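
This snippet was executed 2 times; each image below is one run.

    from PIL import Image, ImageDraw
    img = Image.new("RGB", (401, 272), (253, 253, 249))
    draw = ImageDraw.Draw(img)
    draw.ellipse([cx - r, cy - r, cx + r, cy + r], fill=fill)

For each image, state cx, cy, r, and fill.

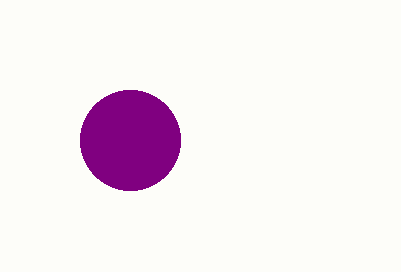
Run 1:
cx = 130
cy = 140
r = 50
fill = 'purple'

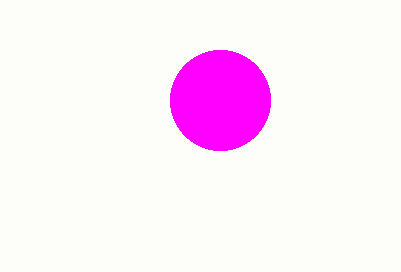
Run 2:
cx = 220; cy = 100; r = 50; fill = 'magenta'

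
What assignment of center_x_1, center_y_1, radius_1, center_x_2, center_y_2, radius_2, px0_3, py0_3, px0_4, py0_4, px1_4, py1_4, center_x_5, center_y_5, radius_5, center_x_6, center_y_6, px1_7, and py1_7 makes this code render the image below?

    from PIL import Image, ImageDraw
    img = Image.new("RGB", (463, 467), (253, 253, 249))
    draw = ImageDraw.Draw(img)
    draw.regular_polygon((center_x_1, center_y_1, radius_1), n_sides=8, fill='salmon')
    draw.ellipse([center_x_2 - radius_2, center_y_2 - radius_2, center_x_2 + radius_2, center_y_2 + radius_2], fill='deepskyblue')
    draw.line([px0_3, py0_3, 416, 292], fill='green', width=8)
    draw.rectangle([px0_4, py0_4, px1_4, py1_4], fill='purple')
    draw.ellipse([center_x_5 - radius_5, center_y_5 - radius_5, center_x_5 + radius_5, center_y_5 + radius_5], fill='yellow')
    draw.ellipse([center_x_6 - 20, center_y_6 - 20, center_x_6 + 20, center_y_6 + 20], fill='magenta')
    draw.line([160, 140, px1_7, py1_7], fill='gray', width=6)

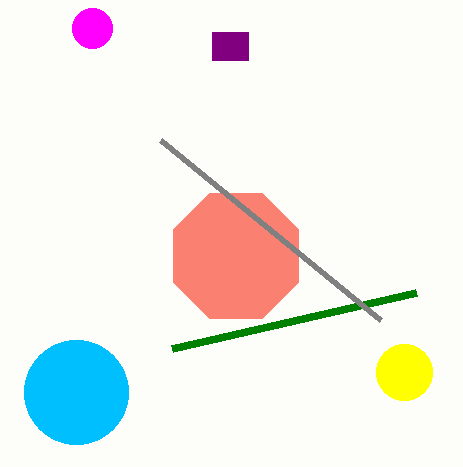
center_x_1 = 236; center_y_1 = 256; radius_1 = 68; center_x_2 = 76; center_y_2 = 392; radius_2 = 52; px0_3 = 172; py0_3 = 348; px0_4 = 212; py0_4 = 32; px1_4 = 248; py1_4 = 60; center_x_5 = 404; center_y_5 = 372; radius_5 = 28; center_x_6 = 92; center_y_6 = 28; px1_7 = 380; py1_7 = 320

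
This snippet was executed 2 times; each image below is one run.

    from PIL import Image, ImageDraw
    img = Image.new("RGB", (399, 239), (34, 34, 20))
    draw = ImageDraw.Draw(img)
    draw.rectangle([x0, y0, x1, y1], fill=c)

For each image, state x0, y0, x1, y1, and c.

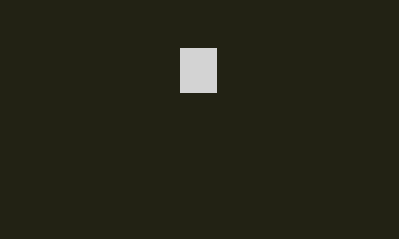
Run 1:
x0 = 180
y0 = 48
x1 = 216
y1 = 92
c = 'lightgray'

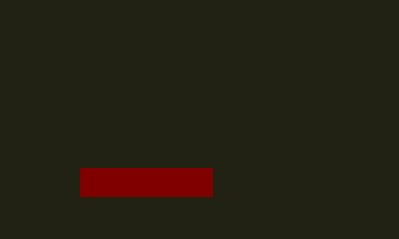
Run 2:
x0 = 80; y0 = 168; x1 = 212; y1 = 196; c = 'maroon'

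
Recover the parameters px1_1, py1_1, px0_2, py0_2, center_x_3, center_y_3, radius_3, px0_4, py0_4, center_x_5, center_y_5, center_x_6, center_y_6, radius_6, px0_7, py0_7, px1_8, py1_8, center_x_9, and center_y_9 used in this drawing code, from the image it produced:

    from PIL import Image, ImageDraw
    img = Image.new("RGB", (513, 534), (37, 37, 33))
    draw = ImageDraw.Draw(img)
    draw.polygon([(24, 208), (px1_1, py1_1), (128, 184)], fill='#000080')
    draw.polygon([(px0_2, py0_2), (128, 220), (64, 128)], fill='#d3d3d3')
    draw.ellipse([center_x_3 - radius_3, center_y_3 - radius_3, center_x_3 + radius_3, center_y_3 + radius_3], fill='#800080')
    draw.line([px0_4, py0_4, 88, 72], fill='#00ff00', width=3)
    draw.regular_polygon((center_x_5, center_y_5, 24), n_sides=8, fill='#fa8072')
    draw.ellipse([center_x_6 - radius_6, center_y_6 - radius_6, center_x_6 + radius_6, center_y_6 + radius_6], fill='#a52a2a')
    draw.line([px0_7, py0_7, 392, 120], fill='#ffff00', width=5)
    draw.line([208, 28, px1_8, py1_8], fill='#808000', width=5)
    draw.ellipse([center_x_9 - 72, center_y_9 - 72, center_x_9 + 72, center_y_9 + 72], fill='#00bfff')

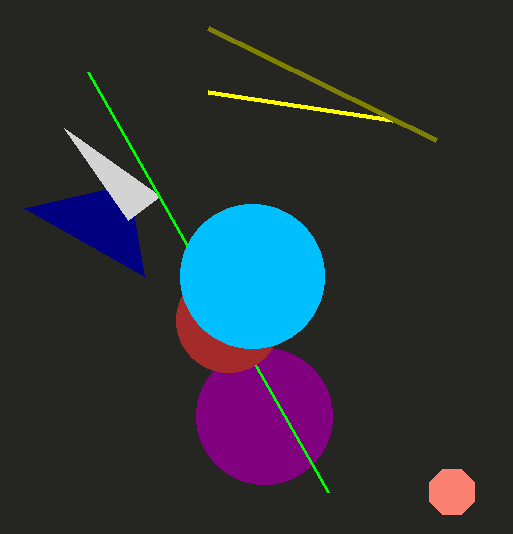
px1_1 = 144
py1_1 = 276
px0_2 = 160
py0_2 = 196
center_x_3 = 264
center_y_3 = 416
radius_3 = 68
px0_4 = 328
py0_4 = 492
center_x_5 = 452
center_y_5 = 492
center_x_6 = 228
center_y_6 = 320
radius_6 = 52
px0_7 = 208
py0_7 = 92
px1_8 = 436
py1_8 = 140
center_x_9 = 252
center_y_9 = 276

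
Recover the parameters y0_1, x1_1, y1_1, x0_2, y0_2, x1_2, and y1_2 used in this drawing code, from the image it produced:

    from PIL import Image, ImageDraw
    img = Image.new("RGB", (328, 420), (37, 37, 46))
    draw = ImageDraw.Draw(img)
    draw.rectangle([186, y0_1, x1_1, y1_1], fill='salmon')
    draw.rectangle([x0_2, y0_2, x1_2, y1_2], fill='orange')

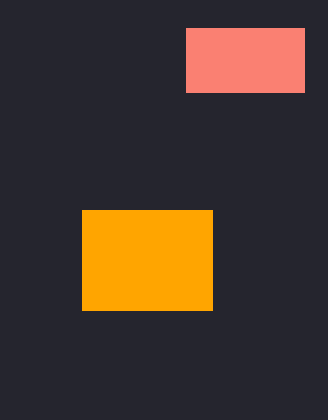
y0_1 = 28; x1_1 = 304; y1_1 = 92; x0_2 = 82; y0_2 = 210; x1_2 = 212; y1_2 = 310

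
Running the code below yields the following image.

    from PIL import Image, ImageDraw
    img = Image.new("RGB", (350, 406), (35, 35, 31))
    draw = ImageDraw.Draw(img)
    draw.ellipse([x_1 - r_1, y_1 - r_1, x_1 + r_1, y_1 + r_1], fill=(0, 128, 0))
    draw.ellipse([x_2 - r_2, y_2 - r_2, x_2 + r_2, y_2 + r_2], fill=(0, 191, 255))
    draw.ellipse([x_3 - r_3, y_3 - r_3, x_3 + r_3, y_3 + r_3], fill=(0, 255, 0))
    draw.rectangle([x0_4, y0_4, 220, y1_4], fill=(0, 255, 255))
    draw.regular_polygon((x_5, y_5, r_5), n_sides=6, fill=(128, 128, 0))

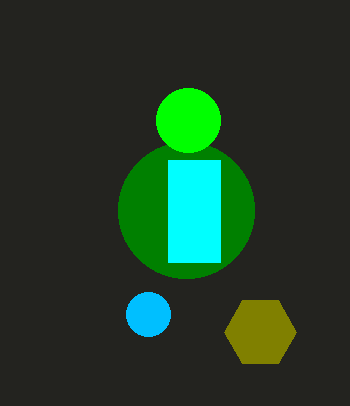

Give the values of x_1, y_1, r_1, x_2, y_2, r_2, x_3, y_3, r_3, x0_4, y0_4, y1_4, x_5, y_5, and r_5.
x_1 = 186; y_1 = 210; r_1 = 68; x_2 = 148; y_2 = 314; r_2 = 22; x_3 = 188; y_3 = 120; r_3 = 32; x0_4 = 168; y0_4 = 160; y1_4 = 262; x_5 = 260; y_5 = 332; r_5 = 36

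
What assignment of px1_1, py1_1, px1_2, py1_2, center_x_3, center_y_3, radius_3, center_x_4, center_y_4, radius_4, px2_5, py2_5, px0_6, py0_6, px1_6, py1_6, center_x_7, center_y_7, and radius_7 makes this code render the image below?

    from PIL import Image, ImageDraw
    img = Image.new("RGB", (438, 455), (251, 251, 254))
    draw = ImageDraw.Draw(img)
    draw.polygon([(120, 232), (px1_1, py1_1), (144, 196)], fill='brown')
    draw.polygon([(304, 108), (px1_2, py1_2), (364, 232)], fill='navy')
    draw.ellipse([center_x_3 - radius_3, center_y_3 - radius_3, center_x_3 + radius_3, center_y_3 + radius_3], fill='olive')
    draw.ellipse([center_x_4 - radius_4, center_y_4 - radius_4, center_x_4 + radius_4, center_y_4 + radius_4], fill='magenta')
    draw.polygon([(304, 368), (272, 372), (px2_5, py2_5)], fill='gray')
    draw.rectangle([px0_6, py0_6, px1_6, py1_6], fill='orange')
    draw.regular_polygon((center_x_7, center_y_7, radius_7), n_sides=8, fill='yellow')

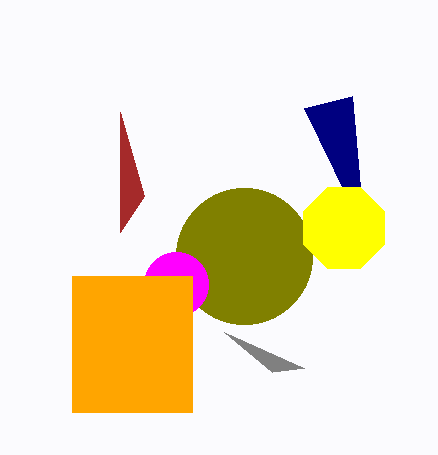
px1_1 = 120; py1_1 = 112; px1_2 = 352; py1_2 = 96; center_x_3 = 244; center_y_3 = 256; radius_3 = 68; center_x_4 = 176; center_y_4 = 284; radius_4 = 32; px2_5 = 224; py2_5 = 332; px0_6 = 72; py0_6 = 276; px1_6 = 192; py1_6 = 412; center_x_7 = 344; center_y_7 = 228; radius_7 = 44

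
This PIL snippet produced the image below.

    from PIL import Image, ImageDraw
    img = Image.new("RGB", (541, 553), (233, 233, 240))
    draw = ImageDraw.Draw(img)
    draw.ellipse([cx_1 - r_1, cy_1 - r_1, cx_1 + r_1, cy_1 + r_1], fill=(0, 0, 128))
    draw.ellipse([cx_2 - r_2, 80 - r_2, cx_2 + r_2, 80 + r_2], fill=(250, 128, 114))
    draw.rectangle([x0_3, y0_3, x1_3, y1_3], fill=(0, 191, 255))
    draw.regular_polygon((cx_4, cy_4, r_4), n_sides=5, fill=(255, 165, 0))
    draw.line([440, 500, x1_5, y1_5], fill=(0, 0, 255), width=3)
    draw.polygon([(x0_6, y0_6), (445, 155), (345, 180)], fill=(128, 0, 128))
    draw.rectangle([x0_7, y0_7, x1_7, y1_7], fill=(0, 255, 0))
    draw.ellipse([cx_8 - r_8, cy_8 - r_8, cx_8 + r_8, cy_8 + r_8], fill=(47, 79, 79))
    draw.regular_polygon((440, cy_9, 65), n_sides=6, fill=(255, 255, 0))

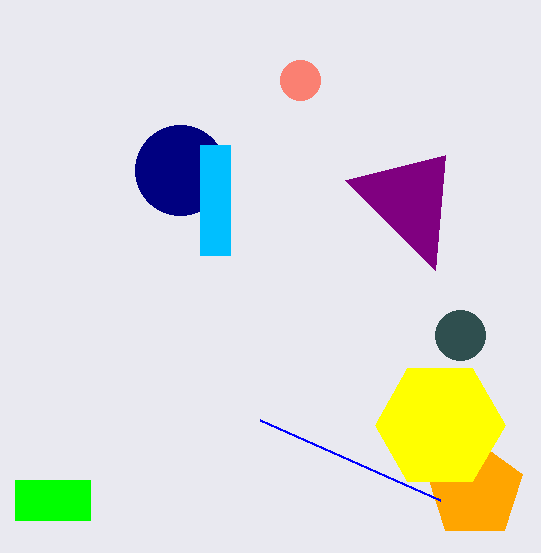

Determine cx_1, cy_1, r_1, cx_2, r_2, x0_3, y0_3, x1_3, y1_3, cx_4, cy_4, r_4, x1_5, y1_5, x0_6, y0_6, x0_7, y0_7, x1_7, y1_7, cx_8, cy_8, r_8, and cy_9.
cx_1 = 180, cy_1 = 170, r_1 = 45, cx_2 = 300, r_2 = 20, x0_3 = 200, y0_3 = 145, x1_3 = 230, y1_3 = 255, cx_4 = 475, cy_4 = 490, r_4 = 50, x1_5 = 260, y1_5 = 420, x0_6 = 435, y0_6 = 270, x0_7 = 15, y0_7 = 480, x1_7 = 90, y1_7 = 520, cx_8 = 460, cy_8 = 335, r_8 = 25, cy_9 = 425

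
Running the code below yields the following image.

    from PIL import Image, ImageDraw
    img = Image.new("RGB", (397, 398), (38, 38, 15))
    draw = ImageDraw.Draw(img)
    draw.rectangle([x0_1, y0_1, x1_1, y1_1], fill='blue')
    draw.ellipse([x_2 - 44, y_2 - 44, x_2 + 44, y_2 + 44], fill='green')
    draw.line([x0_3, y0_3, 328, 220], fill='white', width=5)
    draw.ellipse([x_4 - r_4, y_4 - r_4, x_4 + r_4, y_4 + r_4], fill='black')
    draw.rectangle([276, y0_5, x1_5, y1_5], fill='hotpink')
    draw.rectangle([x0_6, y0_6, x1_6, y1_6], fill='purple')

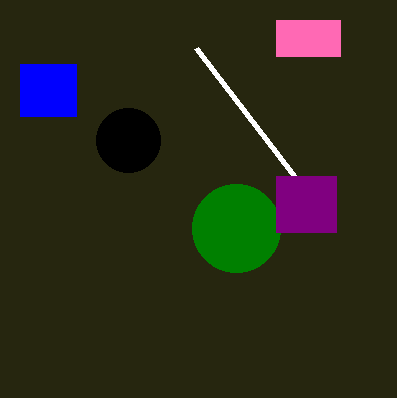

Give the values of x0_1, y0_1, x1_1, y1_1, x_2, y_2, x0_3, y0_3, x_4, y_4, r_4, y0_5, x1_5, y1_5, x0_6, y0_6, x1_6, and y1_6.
x0_1 = 20
y0_1 = 64
x1_1 = 76
y1_1 = 116
x_2 = 236
y_2 = 228
x0_3 = 196
y0_3 = 48
x_4 = 128
y_4 = 140
r_4 = 32
y0_5 = 20
x1_5 = 340
y1_5 = 56
x0_6 = 276
y0_6 = 176
x1_6 = 336
y1_6 = 232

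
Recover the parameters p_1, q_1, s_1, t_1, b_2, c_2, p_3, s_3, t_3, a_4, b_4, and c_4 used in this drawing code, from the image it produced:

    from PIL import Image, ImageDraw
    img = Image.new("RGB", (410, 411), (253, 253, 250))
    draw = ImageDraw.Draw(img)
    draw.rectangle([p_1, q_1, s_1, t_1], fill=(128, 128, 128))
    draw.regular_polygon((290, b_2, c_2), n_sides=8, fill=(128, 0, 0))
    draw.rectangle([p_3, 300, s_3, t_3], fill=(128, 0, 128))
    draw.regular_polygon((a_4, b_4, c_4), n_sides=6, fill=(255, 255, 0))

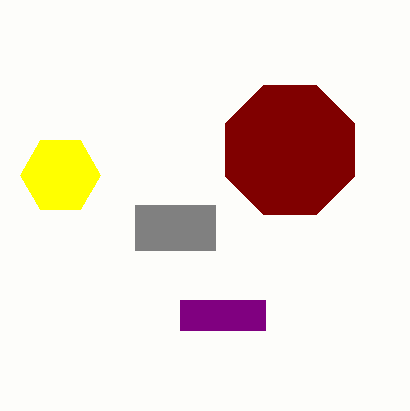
p_1 = 135
q_1 = 205
s_1 = 215
t_1 = 250
b_2 = 150
c_2 = 70
p_3 = 180
s_3 = 265
t_3 = 330
a_4 = 60
b_4 = 175
c_4 = 40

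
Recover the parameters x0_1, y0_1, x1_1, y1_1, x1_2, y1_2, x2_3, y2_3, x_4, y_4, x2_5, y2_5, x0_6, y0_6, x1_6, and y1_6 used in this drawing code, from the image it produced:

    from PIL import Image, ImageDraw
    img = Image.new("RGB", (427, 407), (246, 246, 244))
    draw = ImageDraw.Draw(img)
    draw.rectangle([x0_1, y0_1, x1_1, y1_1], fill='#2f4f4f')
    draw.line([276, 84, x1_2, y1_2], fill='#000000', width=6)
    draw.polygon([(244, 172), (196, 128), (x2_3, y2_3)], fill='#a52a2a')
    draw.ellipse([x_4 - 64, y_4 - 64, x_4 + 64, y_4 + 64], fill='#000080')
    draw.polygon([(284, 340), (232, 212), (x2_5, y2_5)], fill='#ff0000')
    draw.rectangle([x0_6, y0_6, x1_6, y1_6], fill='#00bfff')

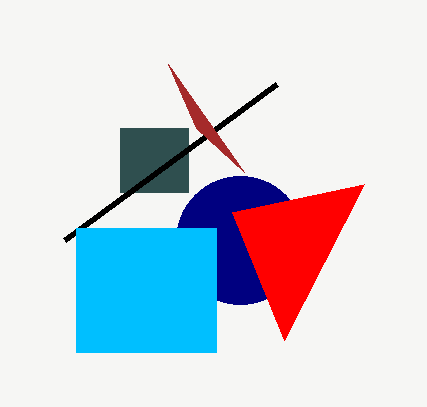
x0_1 = 120
y0_1 = 128
x1_1 = 188
y1_1 = 192
x1_2 = 64
y1_2 = 240
x2_3 = 168
y2_3 = 64
x_4 = 240
y_4 = 240
x2_5 = 364
y2_5 = 184
x0_6 = 76
y0_6 = 228
x1_6 = 216
y1_6 = 352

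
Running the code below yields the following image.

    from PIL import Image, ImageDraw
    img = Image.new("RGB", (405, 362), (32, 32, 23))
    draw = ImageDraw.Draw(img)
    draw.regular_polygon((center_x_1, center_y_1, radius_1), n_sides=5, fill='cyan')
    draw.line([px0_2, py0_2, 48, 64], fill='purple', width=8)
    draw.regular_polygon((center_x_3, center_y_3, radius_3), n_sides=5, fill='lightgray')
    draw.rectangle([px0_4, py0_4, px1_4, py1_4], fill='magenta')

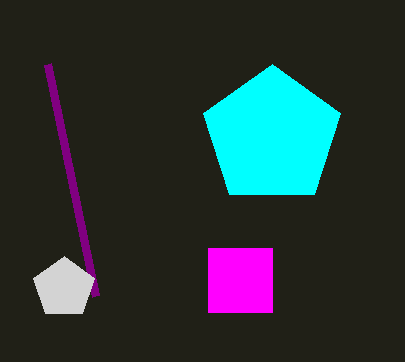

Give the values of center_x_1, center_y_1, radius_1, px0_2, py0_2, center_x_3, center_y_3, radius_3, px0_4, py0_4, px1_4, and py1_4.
center_x_1 = 272, center_y_1 = 136, radius_1 = 72, px0_2 = 96, py0_2 = 296, center_x_3 = 64, center_y_3 = 288, radius_3 = 32, px0_4 = 208, py0_4 = 248, px1_4 = 272, py1_4 = 312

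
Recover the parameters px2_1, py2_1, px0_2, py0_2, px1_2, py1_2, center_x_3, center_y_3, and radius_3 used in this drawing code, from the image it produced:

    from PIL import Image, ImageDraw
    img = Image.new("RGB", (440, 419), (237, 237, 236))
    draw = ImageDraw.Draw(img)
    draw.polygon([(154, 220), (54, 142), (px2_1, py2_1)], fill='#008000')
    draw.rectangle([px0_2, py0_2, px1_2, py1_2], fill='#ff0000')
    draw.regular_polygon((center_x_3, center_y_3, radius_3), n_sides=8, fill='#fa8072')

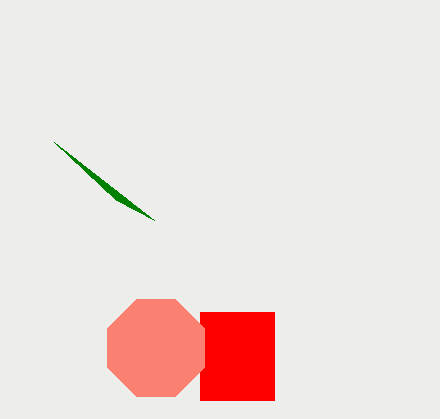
px2_1 = 116; py2_1 = 200; px0_2 = 200; py0_2 = 312; px1_2 = 274; py1_2 = 400; center_x_3 = 156; center_y_3 = 348; radius_3 = 52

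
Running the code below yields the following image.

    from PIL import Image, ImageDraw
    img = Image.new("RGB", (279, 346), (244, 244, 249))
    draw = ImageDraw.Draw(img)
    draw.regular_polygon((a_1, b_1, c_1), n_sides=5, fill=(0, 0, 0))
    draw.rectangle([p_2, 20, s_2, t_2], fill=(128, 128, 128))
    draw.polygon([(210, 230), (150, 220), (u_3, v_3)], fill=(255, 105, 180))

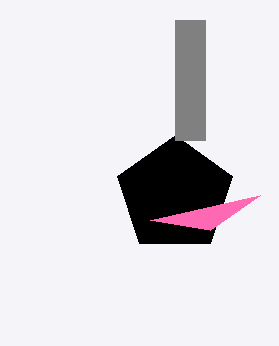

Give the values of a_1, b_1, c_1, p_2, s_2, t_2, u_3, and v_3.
a_1 = 175
b_1 = 195
c_1 = 60
p_2 = 175
s_2 = 205
t_2 = 140
u_3 = 260
v_3 = 195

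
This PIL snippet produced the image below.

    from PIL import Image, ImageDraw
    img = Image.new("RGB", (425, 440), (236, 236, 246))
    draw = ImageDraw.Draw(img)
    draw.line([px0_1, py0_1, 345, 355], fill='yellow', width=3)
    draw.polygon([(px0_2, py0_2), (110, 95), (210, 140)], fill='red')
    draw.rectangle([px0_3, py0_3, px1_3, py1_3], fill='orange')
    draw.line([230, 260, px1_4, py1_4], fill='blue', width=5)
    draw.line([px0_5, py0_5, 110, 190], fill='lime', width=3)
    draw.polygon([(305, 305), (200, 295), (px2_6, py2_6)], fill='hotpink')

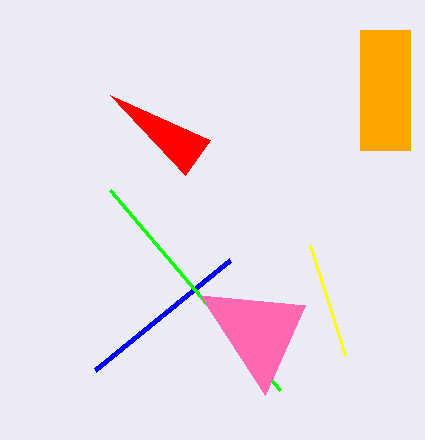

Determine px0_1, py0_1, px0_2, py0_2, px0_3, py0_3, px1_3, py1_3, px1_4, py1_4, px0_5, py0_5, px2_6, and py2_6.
px0_1 = 310, py0_1 = 245, px0_2 = 185, py0_2 = 175, px0_3 = 360, py0_3 = 30, px1_3 = 410, py1_3 = 150, px1_4 = 95, py1_4 = 370, px0_5 = 280, py0_5 = 390, px2_6 = 265, py2_6 = 395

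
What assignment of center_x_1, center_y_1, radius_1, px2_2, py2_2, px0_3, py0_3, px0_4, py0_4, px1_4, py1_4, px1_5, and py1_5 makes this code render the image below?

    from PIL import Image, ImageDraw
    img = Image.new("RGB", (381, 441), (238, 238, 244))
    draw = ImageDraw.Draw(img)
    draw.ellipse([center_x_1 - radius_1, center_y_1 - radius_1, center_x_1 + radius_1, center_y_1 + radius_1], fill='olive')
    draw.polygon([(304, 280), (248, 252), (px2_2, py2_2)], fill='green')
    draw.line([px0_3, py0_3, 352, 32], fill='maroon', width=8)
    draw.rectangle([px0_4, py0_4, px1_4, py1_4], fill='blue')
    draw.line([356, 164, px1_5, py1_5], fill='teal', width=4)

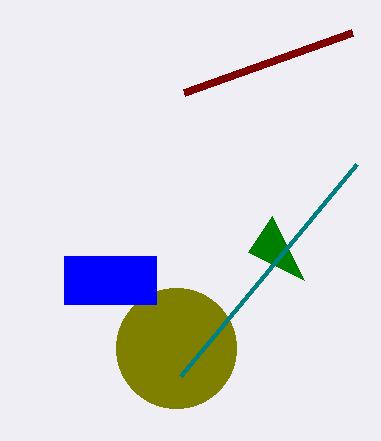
center_x_1 = 176
center_y_1 = 348
radius_1 = 60
px2_2 = 272
py2_2 = 216
px0_3 = 184
py0_3 = 92
px0_4 = 64
py0_4 = 256
px1_4 = 156
py1_4 = 304
px1_5 = 180
py1_5 = 376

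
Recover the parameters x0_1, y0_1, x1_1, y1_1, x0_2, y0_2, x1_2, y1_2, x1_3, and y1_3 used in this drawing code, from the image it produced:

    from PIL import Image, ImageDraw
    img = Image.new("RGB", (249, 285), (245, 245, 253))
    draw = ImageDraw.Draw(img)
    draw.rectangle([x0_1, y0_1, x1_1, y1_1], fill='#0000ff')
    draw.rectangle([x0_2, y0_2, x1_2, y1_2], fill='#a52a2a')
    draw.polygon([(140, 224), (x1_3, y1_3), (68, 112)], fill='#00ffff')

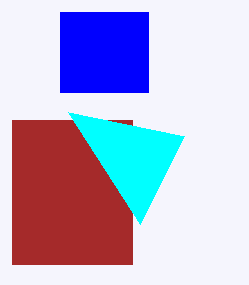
x0_1 = 60, y0_1 = 12, x1_1 = 148, y1_1 = 92, x0_2 = 12, y0_2 = 120, x1_2 = 132, y1_2 = 264, x1_3 = 184, y1_3 = 136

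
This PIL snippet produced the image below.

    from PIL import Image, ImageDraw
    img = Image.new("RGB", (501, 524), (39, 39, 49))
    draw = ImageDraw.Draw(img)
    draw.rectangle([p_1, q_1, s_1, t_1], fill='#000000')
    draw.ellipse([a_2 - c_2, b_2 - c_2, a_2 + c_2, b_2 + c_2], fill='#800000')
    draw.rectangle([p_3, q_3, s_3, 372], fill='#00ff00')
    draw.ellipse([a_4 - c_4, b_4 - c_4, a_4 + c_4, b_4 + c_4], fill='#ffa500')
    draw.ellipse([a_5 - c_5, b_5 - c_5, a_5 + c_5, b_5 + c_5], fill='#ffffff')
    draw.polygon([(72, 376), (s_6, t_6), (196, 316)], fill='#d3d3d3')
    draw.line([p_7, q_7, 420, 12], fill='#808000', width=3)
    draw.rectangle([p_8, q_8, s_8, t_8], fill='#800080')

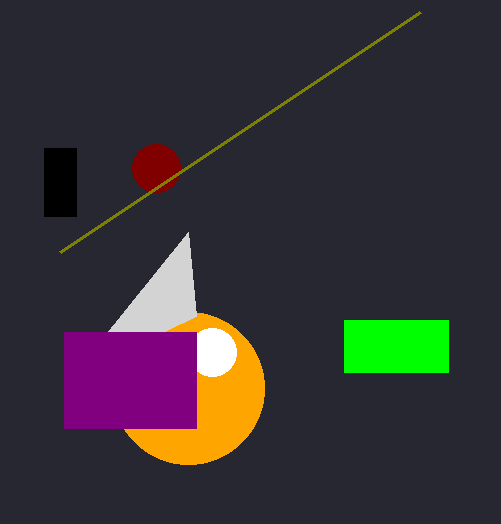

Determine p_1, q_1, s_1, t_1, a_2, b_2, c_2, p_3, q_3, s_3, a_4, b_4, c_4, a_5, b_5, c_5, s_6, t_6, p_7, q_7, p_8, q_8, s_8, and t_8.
p_1 = 44; q_1 = 148; s_1 = 76; t_1 = 216; a_2 = 156; b_2 = 168; c_2 = 24; p_3 = 344; q_3 = 320; s_3 = 448; a_4 = 188; b_4 = 388; c_4 = 76; a_5 = 212; b_5 = 352; c_5 = 24; s_6 = 188; t_6 = 232; p_7 = 60; q_7 = 252; p_8 = 64; q_8 = 332; s_8 = 196; t_8 = 428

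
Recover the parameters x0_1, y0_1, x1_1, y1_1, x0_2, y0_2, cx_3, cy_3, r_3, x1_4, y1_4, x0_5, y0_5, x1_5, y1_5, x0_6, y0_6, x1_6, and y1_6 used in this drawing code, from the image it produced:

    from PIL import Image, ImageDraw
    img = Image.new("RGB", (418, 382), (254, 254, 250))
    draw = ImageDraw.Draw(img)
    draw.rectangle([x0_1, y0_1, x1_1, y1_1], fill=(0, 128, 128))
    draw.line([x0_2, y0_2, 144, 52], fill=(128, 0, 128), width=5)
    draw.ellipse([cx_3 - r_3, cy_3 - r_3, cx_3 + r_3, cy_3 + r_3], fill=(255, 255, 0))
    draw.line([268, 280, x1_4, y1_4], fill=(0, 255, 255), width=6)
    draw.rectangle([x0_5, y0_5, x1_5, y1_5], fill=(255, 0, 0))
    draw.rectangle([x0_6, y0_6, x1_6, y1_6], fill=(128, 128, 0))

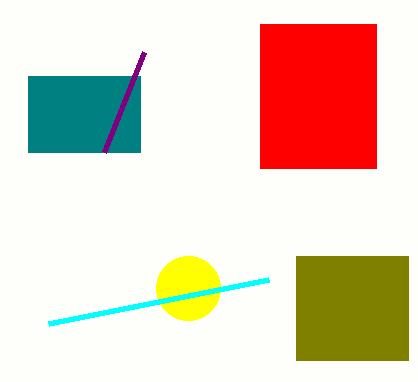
x0_1 = 28, y0_1 = 76, x1_1 = 140, y1_1 = 152, x0_2 = 104, y0_2 = 152, cx_3 = 188, cy_3 = 288, r_3 = 32, x1_4 = 48, y1_4 = 324, x0_5 = 260, y0_5 = 24, x1_5 = 376, y1_5 = 168, x0_6 = 296, y0_6 = 256, x1_6 = 408, y1_6 = 360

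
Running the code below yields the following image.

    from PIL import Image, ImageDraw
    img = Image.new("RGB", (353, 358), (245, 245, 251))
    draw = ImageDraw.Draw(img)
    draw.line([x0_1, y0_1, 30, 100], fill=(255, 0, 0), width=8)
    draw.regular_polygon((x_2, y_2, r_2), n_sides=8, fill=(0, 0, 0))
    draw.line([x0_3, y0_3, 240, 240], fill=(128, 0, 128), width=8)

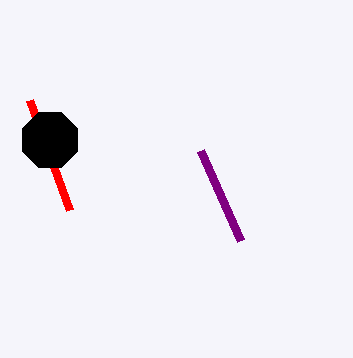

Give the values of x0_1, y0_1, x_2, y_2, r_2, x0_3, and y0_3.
x0_1 = 70
y0_1 = 210
x_2 = 50
y_2 = 140
r_2 = 30
x0_3 = 200
y0_3 = 150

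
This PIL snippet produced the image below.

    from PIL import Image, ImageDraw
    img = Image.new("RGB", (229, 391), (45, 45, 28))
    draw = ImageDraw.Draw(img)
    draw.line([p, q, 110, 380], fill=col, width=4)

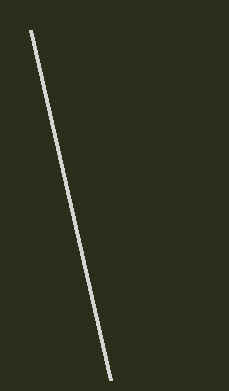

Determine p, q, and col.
p = 30; q = 30; col = 'lightgray'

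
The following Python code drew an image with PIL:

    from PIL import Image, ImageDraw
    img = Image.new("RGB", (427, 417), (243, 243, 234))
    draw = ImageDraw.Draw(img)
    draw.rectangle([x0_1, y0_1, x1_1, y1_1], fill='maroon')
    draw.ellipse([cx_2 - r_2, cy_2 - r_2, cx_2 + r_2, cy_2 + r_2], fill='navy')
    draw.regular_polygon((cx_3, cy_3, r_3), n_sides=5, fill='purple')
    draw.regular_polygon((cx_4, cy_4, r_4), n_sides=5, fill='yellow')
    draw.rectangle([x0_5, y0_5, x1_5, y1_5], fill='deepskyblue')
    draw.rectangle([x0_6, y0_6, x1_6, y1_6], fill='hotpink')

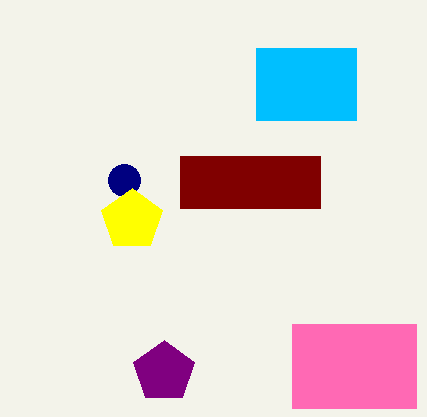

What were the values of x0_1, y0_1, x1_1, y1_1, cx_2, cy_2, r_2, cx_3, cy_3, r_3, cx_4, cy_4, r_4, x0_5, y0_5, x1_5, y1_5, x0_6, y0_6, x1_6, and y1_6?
x0_1 = 180
y0_1 = 156
x1_1 = 320
y1_1 = 208
cx_2 = 124
cy_2 = 180
r_2 = 16
cx_3 = 164
cy_3 = 372
r_3 = 32
cx_4 = 132
cy_4 = 220
r_4 = 32
x0_5 = 256
y0_5 = 48
x1_5 = 356
y1_5 = 120
x0_6 = 292
y0_6 = 324
x1_6 = 416
y1_6 = 408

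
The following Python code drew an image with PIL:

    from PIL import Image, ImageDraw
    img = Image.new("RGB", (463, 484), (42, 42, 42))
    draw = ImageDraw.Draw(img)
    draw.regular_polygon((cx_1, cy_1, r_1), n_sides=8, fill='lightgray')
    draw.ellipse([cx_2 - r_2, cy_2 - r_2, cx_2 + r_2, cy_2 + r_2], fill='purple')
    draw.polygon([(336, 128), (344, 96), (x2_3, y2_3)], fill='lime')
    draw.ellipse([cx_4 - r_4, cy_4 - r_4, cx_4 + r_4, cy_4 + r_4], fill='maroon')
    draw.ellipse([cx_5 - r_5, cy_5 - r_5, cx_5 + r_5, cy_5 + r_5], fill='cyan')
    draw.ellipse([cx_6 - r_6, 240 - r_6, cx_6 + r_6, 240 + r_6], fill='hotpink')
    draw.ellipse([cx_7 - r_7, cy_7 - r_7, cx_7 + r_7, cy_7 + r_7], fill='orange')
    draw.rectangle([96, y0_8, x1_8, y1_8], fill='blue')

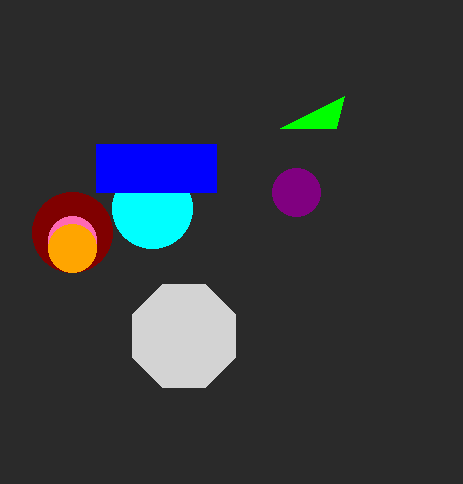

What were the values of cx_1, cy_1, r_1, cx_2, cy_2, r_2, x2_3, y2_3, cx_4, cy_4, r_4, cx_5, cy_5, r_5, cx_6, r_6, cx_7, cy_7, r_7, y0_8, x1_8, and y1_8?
cx_1 = 184; cy_1 = 336; r_1 = 56; cx_2 = 296; cy_2 = 192; r_2 = 24; x2_3 = 280; y2_3 = 128; cx_4 = 72; cy_4 = 232; r_4 = 40; cx_5 = 152; cy_5 = 208; r_5 = 40; cx_6 = 72; r_6 = 24; cx_7 = 72; cy_7 = 248; r_7 = 24; y0_8 = 144; x1_8 = 216; y1_8 = 192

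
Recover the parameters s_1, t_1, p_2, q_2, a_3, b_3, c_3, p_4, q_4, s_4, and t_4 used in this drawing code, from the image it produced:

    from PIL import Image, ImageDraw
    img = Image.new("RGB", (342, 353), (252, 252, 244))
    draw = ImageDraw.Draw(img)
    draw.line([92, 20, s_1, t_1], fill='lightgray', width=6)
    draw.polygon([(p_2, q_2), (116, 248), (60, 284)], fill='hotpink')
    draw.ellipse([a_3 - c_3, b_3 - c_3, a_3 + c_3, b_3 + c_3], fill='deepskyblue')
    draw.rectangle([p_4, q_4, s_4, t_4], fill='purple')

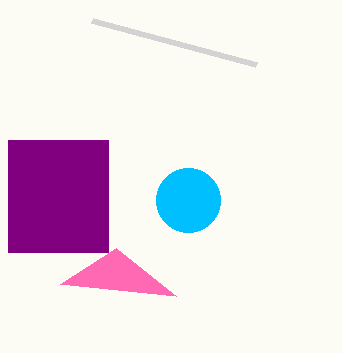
s_1 = 256; t_1 = 64; p_2 = 176; q_2 = 296; a_3 = 188; b_3 = 200; c_3 = 32; p_4 = 8; q_4 = 140; s_4 = 108; t_4 = 252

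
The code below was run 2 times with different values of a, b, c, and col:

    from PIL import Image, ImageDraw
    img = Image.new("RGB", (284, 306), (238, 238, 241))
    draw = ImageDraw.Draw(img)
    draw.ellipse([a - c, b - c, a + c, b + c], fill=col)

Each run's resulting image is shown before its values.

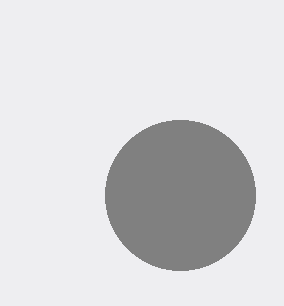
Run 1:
a = 180, b = 195, c = 75, col = 'gray'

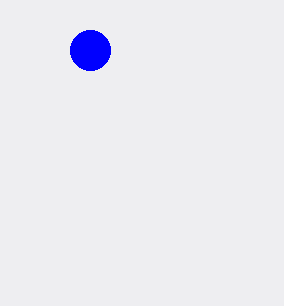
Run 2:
a = 90
b = 50
c = 20
col = 'blue'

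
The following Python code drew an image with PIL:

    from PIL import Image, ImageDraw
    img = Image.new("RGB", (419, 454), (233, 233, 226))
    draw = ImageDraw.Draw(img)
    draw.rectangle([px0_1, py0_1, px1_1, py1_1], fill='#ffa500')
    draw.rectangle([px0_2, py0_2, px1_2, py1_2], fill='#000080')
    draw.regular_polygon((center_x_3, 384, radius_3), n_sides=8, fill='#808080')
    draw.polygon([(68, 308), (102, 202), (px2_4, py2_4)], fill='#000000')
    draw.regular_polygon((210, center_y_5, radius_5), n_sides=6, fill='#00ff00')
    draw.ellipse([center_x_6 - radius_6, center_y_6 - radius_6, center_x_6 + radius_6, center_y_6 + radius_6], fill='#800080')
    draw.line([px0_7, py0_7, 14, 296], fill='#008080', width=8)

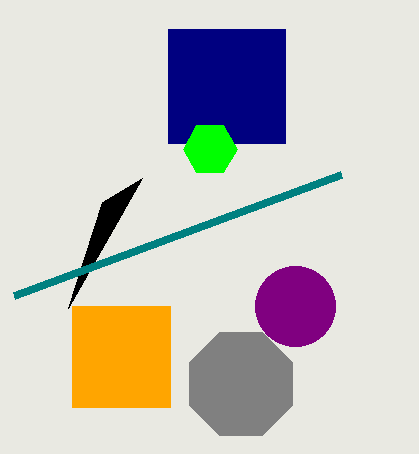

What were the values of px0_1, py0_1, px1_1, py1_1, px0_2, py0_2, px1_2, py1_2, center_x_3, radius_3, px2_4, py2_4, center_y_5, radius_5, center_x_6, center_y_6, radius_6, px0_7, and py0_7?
px0_1 = 72
py0_1 = 306
px1_1 = 170
py1_1 = 407
px0_2 = 168
py0_2 = 29
px1_2 = 285
py1_2 = 143
center_x_3 = 241
radius_3 = 56
px2_4 = 142
py2_4 = 178
center_y_5 = 149
radius_5 = 27
center_x_6 = 295
center_y_6 = 306
radius_6 = 40
px0_7 = 341
py0_7 = 175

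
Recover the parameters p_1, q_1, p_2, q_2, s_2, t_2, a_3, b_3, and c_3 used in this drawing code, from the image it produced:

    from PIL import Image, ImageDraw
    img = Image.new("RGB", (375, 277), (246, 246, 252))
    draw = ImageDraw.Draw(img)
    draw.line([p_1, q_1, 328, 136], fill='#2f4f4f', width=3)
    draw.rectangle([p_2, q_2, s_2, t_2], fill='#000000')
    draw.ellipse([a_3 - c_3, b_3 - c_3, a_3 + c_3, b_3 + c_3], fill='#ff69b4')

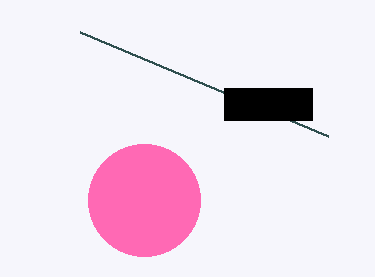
p_1 = 80
q_1 = 32
p_2 = 224
q_2 = 88
s_2 = 312
t_2 = 120
a_3 = 144
b_3 = 200
c_3 = 56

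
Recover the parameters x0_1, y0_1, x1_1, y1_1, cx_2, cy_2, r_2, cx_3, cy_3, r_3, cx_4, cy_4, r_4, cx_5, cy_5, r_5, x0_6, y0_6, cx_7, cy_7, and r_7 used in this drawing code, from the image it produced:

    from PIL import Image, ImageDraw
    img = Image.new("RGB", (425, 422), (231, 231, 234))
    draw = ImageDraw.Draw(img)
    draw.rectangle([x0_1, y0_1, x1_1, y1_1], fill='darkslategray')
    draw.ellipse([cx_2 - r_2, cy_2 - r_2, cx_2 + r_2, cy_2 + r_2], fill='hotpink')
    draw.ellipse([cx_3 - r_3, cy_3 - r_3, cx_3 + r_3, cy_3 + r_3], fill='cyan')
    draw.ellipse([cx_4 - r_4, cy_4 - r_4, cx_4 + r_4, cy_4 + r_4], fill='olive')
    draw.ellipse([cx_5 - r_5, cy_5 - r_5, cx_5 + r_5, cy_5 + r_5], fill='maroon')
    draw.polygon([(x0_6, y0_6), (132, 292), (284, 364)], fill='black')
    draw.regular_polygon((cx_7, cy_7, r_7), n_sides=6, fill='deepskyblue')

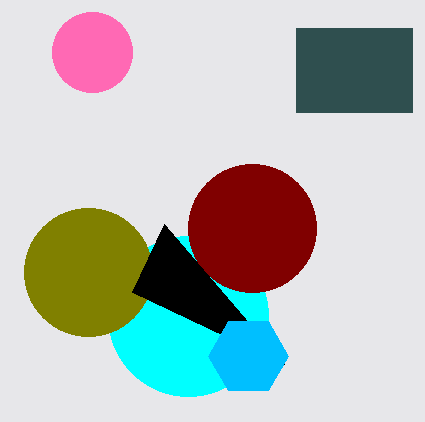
x0_1 = 296; y0_1 = 28; x1_1 = 412; y1_1 = 112; cx_2 = 92; cy_2 = 52; r_2 = 40; cx_3 = 188; cy_3 = 316; r_3 = 80; cx_4 = 88; cy_4 = 272; r_4 = 64; cx_5 = 252; cy_5 = 228; r_5 = 64; x0_6 = 164; y0_6 = 224; cx_7 = 248; cy_7 = 356; r_7 = 40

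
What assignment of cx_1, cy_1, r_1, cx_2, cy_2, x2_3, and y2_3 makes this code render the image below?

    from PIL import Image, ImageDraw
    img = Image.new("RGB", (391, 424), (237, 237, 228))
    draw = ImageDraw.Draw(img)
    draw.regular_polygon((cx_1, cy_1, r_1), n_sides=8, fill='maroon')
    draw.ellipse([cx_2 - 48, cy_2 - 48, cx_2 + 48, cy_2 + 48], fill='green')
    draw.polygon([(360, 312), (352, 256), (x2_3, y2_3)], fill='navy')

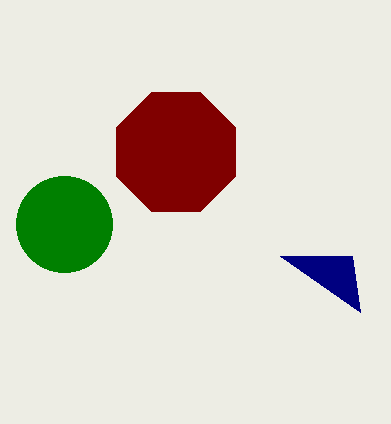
cx_1 = 176, cy_1 = 152, r_1 = 64, cx_2 = 64, cy_2 = 224, x2_3 = 280, y2_3 = 256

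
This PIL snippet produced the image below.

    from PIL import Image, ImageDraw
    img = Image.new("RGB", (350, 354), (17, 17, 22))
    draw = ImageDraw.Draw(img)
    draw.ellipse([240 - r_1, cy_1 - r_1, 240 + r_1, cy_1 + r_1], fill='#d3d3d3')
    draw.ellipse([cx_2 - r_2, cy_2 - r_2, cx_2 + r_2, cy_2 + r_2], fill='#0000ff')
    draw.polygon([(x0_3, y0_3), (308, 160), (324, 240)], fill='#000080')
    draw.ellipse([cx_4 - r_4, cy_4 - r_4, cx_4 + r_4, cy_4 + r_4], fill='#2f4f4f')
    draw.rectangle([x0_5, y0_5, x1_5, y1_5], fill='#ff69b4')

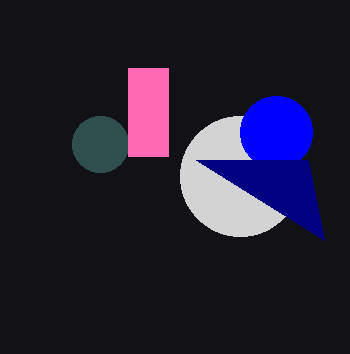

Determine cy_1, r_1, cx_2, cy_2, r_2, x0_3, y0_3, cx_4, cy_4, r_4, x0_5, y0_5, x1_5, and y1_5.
cy_1 = 176; r_1 = 60; cx_2 = 276; cy_2 = 132; r_2 = 36; x0_3 = 196; y0_3 = 160; cx_4 = 100; cy_4 = 144; r_4 = 28; x0_5 = 128; y0_5 = 68; x1_5 = 168; y1_5 = 156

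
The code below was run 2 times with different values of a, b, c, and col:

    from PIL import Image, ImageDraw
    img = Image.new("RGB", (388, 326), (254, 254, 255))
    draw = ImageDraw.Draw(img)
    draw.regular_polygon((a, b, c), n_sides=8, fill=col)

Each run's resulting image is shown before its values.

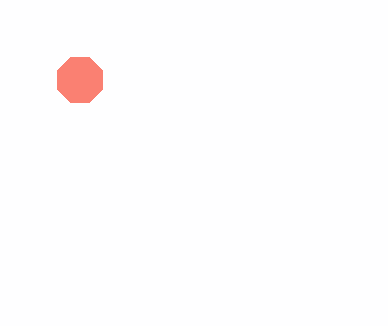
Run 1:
a = 80
b = 80
c = 24
col = 'salmon'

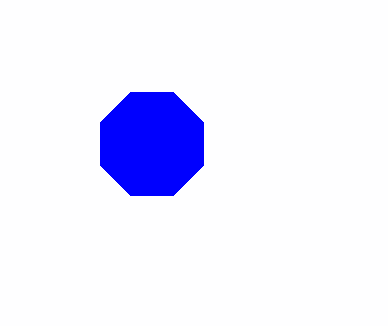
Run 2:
a = 152, b = 144, c = 56, col = 'blue'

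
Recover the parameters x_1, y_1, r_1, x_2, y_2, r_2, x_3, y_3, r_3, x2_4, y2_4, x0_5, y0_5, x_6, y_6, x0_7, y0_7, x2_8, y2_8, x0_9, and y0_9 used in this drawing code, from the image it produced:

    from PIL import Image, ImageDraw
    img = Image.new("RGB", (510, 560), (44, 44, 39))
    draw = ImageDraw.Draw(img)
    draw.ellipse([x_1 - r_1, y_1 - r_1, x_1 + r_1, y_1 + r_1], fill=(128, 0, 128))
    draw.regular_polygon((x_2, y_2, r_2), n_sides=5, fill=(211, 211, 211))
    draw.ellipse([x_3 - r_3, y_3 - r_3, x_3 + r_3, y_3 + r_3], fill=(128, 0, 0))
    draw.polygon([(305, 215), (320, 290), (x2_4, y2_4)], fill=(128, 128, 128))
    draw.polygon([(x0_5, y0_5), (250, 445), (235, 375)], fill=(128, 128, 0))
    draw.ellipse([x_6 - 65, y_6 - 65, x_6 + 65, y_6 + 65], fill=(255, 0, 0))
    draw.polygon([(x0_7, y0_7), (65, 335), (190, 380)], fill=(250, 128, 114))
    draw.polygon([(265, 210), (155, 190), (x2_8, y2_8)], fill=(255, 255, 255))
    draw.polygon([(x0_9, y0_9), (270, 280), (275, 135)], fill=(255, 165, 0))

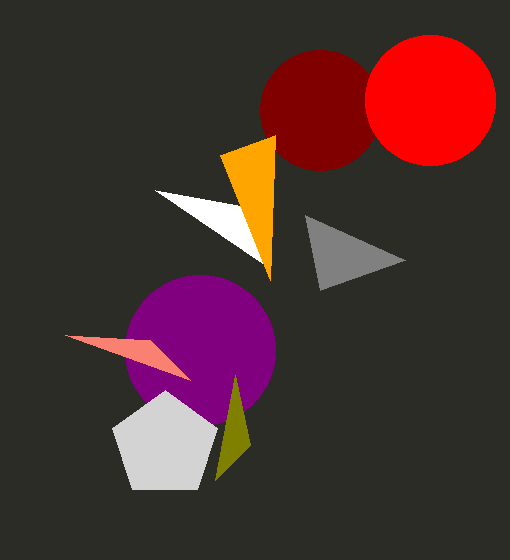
x_1 = 200
y_1 = 350
r_1 = 75
x_2 = 165
y_2 = 445
r_2 = 55
x_3 = 320
y_3 = 110
r_3 = 60
x2_4 = 405
y2_4 = 260
x0_5 = 215
y0_5 = 480
x_6 = 430
y_6 = 100
x0_7 = 150
y0_7 = 340
x2_8 = 265
y2_8 = 265
x0_9 = 220
y0_9 = 155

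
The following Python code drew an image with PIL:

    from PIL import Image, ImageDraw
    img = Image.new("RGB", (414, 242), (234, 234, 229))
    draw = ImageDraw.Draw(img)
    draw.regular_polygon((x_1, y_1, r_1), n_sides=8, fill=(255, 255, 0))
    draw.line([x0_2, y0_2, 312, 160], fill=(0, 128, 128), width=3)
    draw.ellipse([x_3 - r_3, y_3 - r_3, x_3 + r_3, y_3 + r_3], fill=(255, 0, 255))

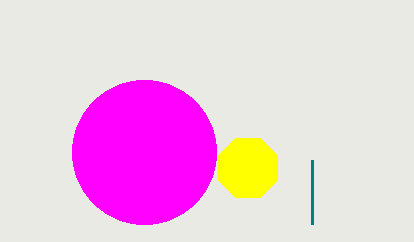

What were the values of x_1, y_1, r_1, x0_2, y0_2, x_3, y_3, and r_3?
x_1 = 248, y_1 = 168, r_1 = 32, x0_2 = 312, y0_2 = 224, x_3 = 144, y_3 = 152, r_3 = 72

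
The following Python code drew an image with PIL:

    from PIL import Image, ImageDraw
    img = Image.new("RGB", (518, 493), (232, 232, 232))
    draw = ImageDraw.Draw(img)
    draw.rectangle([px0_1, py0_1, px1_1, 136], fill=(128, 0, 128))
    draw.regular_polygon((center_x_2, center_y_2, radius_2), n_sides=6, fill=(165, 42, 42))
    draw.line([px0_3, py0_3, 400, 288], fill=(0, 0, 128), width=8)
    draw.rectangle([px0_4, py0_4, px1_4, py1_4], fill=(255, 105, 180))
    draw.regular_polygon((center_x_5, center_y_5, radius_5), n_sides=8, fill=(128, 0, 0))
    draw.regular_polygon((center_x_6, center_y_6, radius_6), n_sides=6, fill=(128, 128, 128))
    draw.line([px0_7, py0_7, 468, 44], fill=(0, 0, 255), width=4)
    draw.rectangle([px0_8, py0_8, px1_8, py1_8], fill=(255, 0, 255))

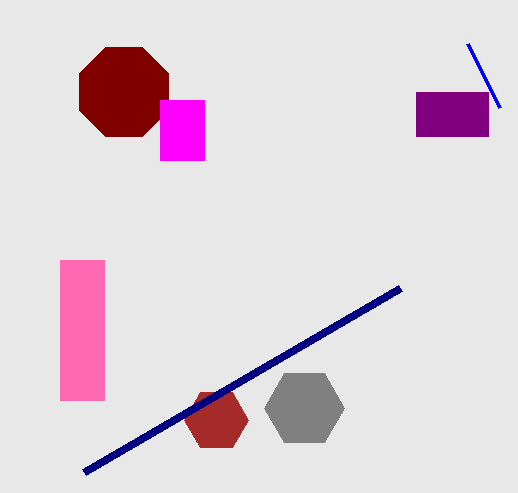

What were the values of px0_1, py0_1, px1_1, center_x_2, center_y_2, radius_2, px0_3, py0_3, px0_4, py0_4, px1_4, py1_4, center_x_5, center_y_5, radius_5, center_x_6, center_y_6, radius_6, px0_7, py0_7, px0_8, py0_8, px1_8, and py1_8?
px0_1 = 416; py0_1 = 92; px1_1 = 488; center_x_2 = 216; center_y_2 = 420; radius_2 = 32; px0_3 = 84; py0_3 = 472; px0_4 = 60; py0_4 = 260; px1_4 = 104; py1_4 = 400; center_x_5 = 124; center_y_5 = 92; radius_5 = 48; center_x_6 = 304; center_y_6 = 408; radius_6 = 40; px0_7 = 500; py0_7 = 108; px0_8 = 160; py0_8 = 100; px1_8 = 204; py1_8 = 160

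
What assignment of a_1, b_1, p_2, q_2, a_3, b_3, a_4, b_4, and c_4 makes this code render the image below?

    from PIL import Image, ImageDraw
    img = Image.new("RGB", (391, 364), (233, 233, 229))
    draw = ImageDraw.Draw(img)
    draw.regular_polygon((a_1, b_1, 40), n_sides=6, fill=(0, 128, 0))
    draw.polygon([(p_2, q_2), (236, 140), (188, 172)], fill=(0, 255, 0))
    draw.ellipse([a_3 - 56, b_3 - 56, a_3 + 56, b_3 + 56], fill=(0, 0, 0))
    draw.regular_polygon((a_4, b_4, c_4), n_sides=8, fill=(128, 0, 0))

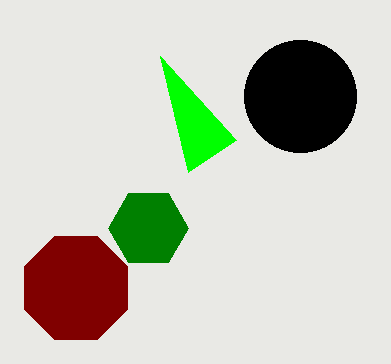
a_1 = 148; b_1 = 228; p_2 = 160; q_2 = 56; a_3 = 300; b_3 = 96; a_4 = 76; b_4 = 288; c_4 = 56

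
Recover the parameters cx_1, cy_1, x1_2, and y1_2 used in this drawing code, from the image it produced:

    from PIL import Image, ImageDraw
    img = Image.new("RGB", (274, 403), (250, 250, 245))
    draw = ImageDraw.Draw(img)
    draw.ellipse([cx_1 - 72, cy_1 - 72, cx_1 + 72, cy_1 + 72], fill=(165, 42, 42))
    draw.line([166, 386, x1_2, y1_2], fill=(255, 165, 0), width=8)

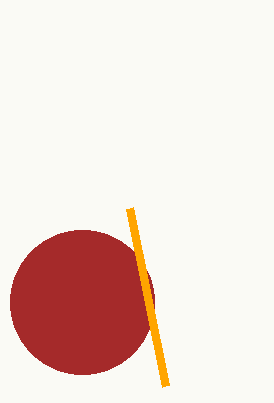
cx_1 = 82, cy_1 = 302, x1_2 = 130, y1_2 = 208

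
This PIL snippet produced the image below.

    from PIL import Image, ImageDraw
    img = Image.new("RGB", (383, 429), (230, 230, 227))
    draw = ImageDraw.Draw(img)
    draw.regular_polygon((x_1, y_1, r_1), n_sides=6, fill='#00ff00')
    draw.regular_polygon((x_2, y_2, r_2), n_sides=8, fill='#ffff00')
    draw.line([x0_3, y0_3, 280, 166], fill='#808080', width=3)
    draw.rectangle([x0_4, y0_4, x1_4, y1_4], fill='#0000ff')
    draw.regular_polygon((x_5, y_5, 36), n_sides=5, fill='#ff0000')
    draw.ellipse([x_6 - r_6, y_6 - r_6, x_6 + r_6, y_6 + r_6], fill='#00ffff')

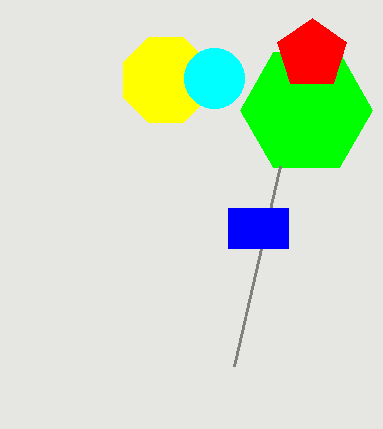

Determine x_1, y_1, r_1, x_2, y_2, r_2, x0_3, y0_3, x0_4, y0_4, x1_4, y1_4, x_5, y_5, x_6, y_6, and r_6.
x_1 = 306; y_1 = 110; r_1 = 66; x_2 = 166; y_2 = 80; r_2 = 46; x0_3 = 234; y0_3 = 366; x0_4 = 228; y0_4 = 208; x1_4 = 288; y1_4 = 248; x_5 = 312; y_5 = 54; x_6 = 214; y_6 = 78; r_6 = 30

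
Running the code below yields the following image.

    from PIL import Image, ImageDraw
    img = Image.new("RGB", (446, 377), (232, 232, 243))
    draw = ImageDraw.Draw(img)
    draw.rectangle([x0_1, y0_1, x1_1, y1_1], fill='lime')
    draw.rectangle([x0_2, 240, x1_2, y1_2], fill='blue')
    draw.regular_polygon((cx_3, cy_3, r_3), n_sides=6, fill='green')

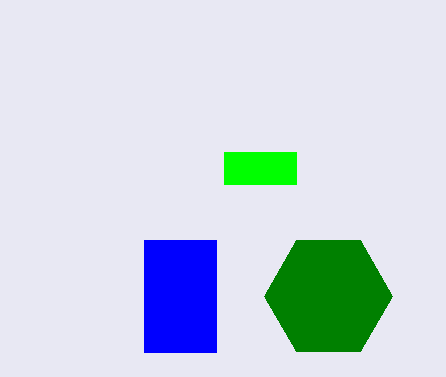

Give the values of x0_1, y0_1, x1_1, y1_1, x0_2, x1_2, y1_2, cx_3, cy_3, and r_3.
x0_1 = 224
y0_1 = 152
x1_1 = 296
y1_1 = 184
x0_2 = 144
x1_2 = 216
y1_2 = 352
cx_3 = 328
cy_3 = 296
r_3 = 64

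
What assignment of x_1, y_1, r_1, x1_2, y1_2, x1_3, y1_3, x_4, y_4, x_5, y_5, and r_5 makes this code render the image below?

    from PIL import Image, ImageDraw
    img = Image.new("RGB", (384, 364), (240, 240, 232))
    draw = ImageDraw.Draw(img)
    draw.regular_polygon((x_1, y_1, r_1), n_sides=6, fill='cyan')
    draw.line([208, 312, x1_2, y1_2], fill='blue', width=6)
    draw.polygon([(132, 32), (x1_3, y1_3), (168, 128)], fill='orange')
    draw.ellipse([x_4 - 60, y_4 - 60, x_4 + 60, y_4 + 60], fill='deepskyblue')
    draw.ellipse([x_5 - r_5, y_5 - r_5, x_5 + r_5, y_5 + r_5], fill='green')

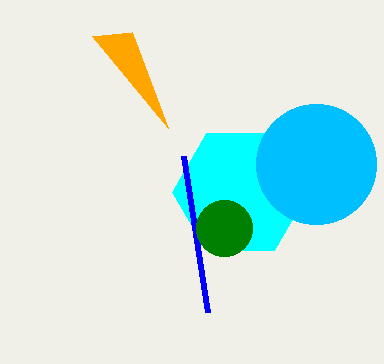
x_1 = 240; y_1 = 192; r_1 = 68; x1_2 = 184; y1_2 = 156; x1_3 = 92; y1_3 = 36; x_4 = 316; y_4 = 164; x_5 = 224; y_5 = 228; r_5 = 28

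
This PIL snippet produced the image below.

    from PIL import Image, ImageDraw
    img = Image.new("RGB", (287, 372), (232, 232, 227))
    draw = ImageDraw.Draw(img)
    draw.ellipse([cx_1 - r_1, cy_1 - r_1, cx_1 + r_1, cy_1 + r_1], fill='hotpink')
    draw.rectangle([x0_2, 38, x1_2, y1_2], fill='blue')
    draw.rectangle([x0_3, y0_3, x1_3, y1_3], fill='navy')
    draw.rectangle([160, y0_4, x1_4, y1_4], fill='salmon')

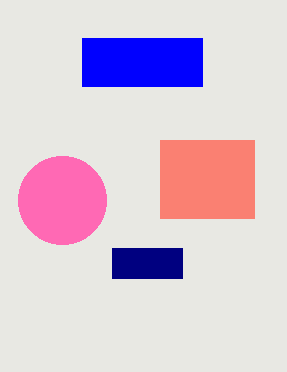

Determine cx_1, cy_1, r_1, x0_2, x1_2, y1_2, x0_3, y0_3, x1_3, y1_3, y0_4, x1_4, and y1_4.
cx_1 = 62
cy_1 = 200
r_1 = 44
x0_2 = 82
x1_2 = 202
y1_2 = 86
x0_3 = 112
y0_3 = 248
x1_3 = 182
y1_3 = 278
y0_4 = 140
x1_4 = 254
y1_4 = 218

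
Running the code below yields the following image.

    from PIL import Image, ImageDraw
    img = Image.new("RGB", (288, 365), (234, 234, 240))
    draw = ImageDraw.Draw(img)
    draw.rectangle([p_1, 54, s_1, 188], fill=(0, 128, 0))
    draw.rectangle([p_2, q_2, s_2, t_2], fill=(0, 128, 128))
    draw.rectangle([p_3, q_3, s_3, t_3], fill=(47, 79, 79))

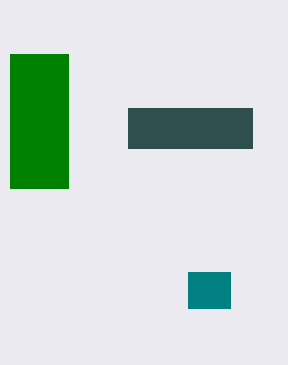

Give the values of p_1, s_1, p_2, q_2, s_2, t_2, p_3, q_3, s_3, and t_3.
p_1 = 10
s_1 = 68
p_2 = 188
q_2 = 272
s_2 = 230
t_2 = 308
p_3 = 128
q_3 = 108
s_3 = 252
t_3 = 148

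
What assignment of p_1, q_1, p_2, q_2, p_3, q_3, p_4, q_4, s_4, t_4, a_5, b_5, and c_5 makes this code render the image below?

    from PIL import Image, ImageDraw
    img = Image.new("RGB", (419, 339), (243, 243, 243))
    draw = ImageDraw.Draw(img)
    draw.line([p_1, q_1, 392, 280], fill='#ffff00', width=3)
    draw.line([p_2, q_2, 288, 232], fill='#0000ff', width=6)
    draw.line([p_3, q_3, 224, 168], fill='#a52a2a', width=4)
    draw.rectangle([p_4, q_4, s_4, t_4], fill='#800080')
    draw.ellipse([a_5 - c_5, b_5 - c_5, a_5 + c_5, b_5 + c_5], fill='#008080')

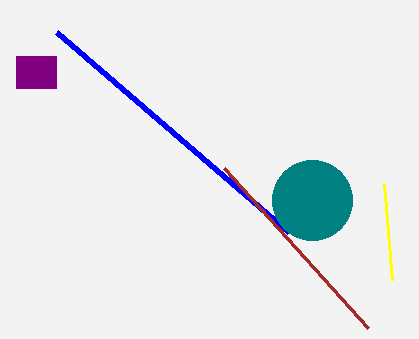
p_1 = 384, q_1 = 184, p_2 = 56, q_2 = 32, p_3 = 368, q_3 = 328, p_4 = 16, q_4 = 56, s_4 = 56, t_4 = 88, a_5 = 312, b_5 = 200, c_5 = 40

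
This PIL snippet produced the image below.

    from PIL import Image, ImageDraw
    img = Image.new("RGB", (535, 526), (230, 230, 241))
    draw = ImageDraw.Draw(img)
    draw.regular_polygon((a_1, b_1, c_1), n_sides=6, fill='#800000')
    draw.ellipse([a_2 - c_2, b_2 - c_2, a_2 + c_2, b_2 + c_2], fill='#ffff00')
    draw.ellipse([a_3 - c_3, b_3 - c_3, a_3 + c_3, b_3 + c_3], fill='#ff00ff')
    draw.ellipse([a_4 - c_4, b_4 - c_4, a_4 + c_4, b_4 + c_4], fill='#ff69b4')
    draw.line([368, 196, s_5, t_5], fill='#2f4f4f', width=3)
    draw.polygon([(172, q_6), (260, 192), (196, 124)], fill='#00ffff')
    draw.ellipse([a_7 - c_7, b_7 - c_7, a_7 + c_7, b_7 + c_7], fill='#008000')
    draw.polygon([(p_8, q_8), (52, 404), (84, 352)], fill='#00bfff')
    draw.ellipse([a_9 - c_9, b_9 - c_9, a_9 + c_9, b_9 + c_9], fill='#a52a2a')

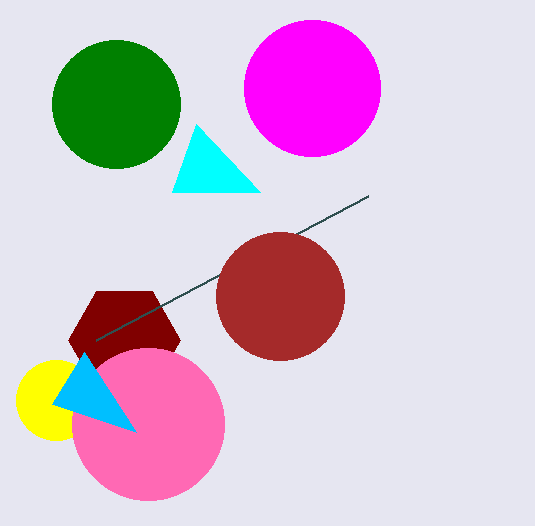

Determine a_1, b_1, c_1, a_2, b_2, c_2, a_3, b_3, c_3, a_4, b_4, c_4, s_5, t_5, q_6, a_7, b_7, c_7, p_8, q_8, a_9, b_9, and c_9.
a_1 = 124; b_1 = 340; c_1 = 56; a_2 = 56; b_2 = 400; c_2 = 40; a_3 = 312; b_3 = 88; c_3 = 68; a_4 = 148; b_4 = 424; c_4 = 76; s_5 = 96; t_5 = 340; q_6 = 192; a_7 = 116; b_7 = 104; c_7 = 64; p_8 = 136; q_8 = 432; a_9 = 280; b_9 = 296; c_9 = 64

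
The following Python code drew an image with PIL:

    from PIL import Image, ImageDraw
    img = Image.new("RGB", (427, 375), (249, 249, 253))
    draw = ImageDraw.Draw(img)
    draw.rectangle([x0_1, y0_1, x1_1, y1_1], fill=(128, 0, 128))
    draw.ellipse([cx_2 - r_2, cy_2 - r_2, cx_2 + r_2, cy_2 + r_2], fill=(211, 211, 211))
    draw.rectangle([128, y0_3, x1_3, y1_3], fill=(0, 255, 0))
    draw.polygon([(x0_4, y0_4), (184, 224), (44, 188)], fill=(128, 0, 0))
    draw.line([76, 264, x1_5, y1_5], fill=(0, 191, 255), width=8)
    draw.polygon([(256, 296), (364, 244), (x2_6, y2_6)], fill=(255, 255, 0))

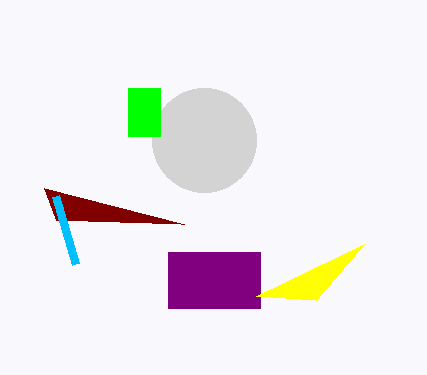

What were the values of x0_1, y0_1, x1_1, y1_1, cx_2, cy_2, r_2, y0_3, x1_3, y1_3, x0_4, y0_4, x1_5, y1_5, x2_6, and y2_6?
x0_1 = 168
y0_1 = 252
x1_1 = 260
y1_1 = 308
cx_2 = 204
cy_2 = 140
r_2 = 52
y0_3 = 88
x1_3 = 160
y1_3 = 136
x0_4 = 56
y0_4 = 220
x1_5 = 56
y1_5 = 196
x2_6 = 316
y2_6 = 300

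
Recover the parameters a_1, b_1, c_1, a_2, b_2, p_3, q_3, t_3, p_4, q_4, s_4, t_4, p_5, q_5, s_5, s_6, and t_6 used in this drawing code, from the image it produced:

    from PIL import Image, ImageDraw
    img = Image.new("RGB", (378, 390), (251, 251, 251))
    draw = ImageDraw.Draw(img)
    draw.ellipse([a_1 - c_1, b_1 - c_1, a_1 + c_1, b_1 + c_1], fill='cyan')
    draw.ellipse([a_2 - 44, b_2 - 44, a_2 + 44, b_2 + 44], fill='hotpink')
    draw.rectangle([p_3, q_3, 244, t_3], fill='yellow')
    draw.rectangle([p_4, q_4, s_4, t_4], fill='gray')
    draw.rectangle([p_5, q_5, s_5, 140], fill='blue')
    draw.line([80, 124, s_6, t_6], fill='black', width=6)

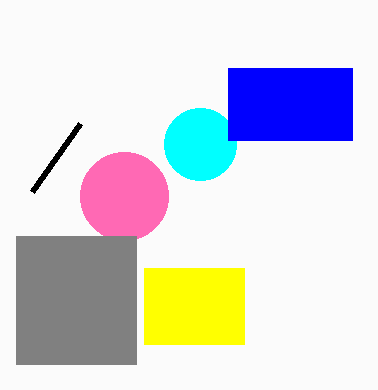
a_1 = 200
b_1 = 144
c_1 = 36
a_2 = 124
b_2 = 196
p_3 = 144
q_3 = 268
t_3 = 344
p_4 = 16
q_4 = 236
s_4 = 136
t_4 = 364
p_5 = 228
q_5 = 68
s_5 = 352
s_6 = 32
t_6 = 192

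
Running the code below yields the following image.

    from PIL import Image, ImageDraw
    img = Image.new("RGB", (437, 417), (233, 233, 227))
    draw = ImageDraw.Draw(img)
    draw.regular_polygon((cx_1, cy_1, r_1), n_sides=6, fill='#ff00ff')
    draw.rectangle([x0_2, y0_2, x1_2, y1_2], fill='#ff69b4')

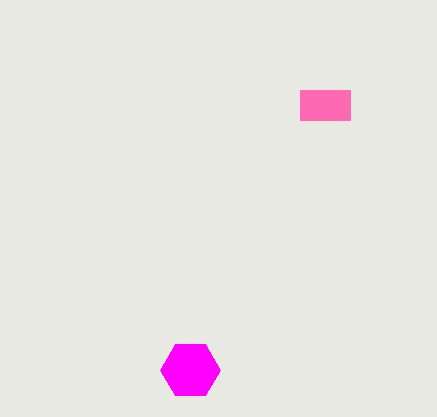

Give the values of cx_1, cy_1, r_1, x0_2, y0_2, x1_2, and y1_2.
cx_1 = 190; cy_1 = 370; r_1 = 30; x0_2 = 300; y0_2 = 90; x1_2 = 350; y1_2 = 120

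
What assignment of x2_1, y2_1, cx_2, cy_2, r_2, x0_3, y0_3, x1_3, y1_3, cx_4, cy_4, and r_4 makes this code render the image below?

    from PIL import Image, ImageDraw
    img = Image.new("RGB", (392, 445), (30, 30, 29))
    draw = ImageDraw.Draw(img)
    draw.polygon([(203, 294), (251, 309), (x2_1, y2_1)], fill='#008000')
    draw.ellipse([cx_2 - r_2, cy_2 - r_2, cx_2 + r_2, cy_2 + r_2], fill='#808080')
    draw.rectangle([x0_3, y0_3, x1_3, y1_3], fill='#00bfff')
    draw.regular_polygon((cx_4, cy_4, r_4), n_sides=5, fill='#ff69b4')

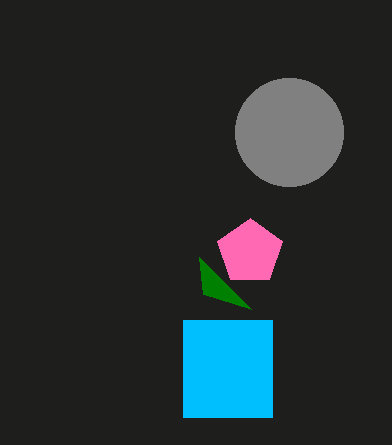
x2_1 = 199; y2_1 = 257; cx_2 = 289; cy_2 = 132; r_2 = 54; x0_3 = 183; y0_3 = 320; x1_3 = 272; y1_3 = 417; cx_4 = 250; cy_4 = 252; r_4 = 34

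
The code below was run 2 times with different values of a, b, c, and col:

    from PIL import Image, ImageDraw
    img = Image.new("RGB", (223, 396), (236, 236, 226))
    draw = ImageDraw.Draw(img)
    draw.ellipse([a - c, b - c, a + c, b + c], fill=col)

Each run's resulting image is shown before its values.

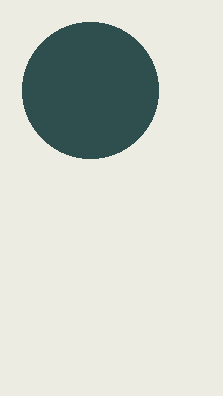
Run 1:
a = 90
b = 90
c = 68
col = 'darkslategray'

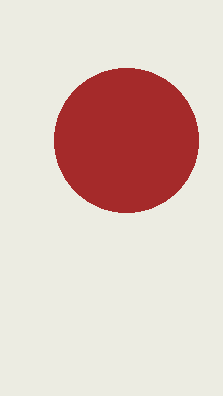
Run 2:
a = 126, b = 140, c = 72, col = 'brown'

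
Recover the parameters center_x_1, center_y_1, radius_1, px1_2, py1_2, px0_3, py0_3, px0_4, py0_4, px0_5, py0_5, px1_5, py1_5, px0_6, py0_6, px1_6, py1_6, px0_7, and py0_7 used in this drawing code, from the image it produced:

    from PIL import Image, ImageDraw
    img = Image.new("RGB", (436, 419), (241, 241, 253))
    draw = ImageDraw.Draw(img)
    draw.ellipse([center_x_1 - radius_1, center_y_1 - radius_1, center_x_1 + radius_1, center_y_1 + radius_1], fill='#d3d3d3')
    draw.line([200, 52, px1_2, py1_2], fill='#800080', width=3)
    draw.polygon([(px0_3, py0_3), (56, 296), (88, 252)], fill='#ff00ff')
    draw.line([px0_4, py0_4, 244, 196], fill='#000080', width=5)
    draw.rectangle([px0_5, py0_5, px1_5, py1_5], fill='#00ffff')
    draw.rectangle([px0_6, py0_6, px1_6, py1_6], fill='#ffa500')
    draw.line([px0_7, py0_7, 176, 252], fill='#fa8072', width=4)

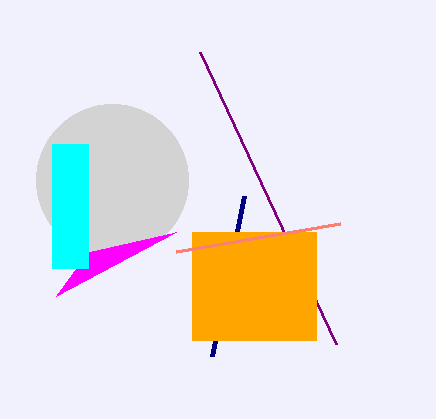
center_x_1 = 112, center_y_1 = 180, radius_1 = 76, px1_2 = 336, py1_2 = 344, px0_3 = 176, py0_3 = 232, px0_4 = 212, py0_4 = 356, px0_5 = 52, py0_5 = 144, px1_5 = 88, py1_5 = 268, px0_6 = 192, py0_6 = 232, px1_6 = 316, py1_6 = 340, px0_7 = 340, py0_7 = 224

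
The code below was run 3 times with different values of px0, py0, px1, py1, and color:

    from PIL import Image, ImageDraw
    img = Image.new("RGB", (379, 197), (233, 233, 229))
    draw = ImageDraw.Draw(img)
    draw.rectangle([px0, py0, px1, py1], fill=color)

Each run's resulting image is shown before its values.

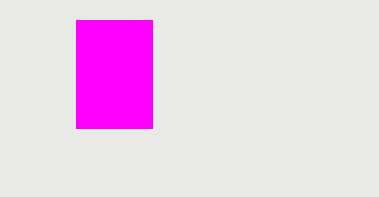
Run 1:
px0 = 76; py0 = 20; px1 = 152; py1 = 128; color = 'magenta'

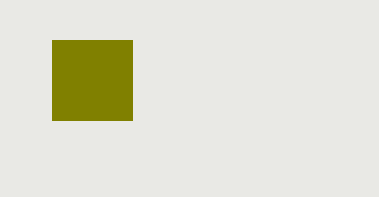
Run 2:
px0 = 52; py0 = 40; px1 = 132; py1 = 120; color = 'olive'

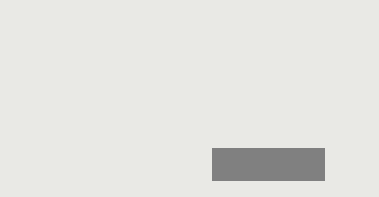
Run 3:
px0 = 212; py0 = 148; px1 = 324; py1 = 180; color = 'gray'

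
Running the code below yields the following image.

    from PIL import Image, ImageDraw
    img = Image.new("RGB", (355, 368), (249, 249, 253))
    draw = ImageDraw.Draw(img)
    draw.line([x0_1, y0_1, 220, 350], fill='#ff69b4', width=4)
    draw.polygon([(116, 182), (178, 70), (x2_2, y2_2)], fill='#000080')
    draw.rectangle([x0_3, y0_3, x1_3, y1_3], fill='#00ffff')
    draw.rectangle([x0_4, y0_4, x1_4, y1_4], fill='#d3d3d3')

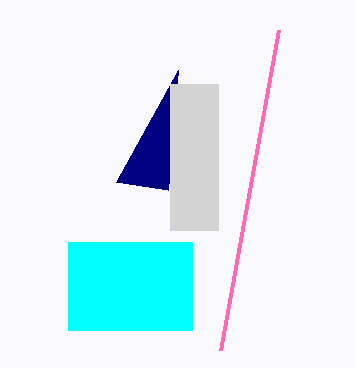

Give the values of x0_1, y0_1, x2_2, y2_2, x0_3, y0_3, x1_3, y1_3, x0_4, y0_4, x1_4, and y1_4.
x0_1 = 278
y0_1 = 30
x2_2 = 168
y2_2 = 190
x0_3 = 68
y0_3 = 242
x1_3 = 192
y1_3 = 330
x0_4 = 170
y0_4 = 84
x1_4 = 218
y1_4 = 230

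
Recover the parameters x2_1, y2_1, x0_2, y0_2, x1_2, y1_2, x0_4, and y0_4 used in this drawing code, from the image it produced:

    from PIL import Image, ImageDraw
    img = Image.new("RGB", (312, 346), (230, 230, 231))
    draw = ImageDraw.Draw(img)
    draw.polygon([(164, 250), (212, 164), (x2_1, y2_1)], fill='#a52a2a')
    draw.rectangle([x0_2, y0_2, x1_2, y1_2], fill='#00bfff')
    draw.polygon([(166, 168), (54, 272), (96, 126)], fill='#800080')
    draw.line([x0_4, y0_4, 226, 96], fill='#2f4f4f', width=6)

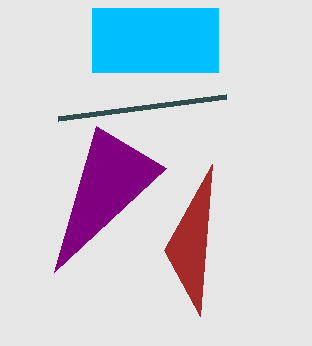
x2_1 = 200
y2_1 = 316
x0_2 = 92
y0_2 = 8
x1_2 = 218
y1_2 = 72
x0_4 = 58
y0_4 = 118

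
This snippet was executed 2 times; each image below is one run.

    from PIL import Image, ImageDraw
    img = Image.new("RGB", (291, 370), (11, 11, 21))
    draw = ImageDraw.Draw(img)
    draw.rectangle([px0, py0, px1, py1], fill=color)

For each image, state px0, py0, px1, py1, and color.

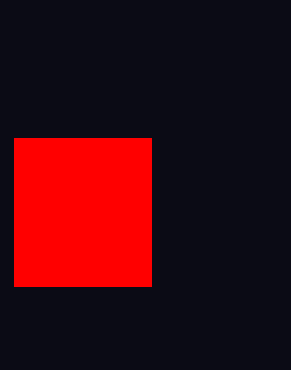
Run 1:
px0 = 14; py0 = 138; px1 = 151; py1 = 286; color = 'red'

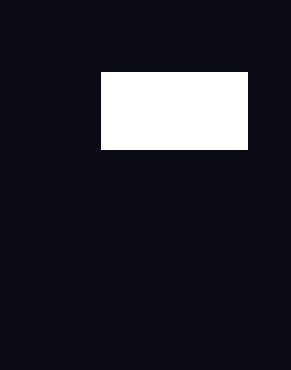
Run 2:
px0 = 101, py0 = 72, px1 = 247, py1 = 149, color = 'white'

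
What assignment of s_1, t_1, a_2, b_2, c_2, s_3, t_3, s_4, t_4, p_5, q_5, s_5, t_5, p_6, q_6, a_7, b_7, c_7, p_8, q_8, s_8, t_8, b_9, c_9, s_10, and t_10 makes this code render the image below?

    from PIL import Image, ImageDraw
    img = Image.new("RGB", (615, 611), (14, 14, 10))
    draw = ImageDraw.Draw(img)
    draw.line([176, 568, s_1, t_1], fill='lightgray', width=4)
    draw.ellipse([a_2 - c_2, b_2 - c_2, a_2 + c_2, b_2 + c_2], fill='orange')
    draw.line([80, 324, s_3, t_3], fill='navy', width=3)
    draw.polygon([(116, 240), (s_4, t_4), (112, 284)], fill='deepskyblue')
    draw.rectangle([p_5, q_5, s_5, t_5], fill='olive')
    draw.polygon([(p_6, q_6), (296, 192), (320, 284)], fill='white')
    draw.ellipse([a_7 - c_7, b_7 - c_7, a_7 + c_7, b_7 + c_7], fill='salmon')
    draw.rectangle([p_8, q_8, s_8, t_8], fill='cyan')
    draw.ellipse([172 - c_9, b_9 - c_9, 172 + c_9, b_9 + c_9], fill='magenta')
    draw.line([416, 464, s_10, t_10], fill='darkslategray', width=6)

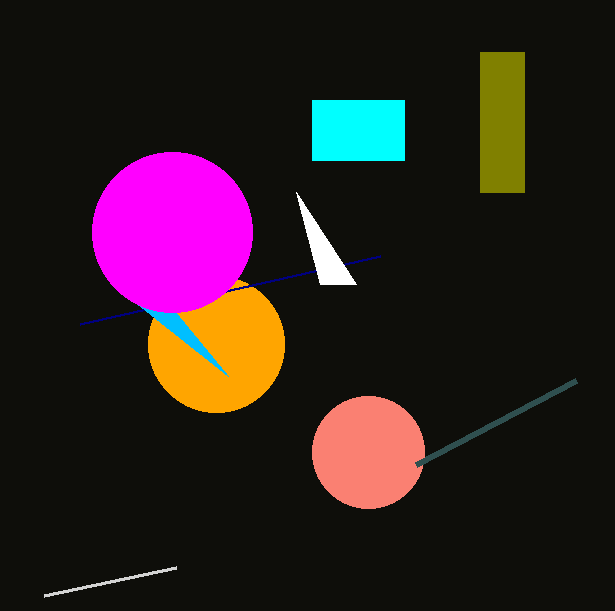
s_1 = 44; t_1 = 596; a_2 = 216; b_2 = 344; c_2 = 68; s_3 = 380; t_3 = 256; s_4 = 228; t_4 = 376; p_5 = 480; q_5 = 52; s_5 = 524; t_5 = 192; p_6 = 356; q_6 = 284; a_7 = 368; b_7 = 452; c_7 = 56; p_8 = 312; q_8 = 100; s_8 = 404; t_8 = 160; b_9 = 232; c_9 = 80; s_10 = 576; t_10 = 380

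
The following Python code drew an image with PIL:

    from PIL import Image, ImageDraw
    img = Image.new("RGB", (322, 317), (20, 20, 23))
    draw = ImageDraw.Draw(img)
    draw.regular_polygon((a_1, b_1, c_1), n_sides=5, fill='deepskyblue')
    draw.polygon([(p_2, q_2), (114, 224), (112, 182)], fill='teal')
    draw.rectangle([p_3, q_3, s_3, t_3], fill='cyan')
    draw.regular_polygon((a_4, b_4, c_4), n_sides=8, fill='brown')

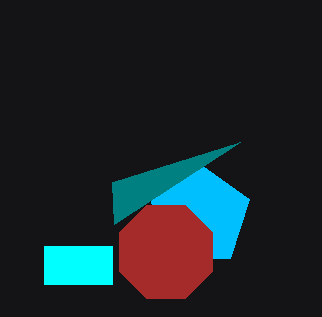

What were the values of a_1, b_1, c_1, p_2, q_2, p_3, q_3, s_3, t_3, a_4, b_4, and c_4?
a_1 = 200
b_1 = 216
c_1 = 52
p_2 = 240
q_2 = 142
p_3 = 44
q_3 = 246
s_3 = 112
t_3 = 284
a_4 = 166
b_4 = 252
c_4 = 50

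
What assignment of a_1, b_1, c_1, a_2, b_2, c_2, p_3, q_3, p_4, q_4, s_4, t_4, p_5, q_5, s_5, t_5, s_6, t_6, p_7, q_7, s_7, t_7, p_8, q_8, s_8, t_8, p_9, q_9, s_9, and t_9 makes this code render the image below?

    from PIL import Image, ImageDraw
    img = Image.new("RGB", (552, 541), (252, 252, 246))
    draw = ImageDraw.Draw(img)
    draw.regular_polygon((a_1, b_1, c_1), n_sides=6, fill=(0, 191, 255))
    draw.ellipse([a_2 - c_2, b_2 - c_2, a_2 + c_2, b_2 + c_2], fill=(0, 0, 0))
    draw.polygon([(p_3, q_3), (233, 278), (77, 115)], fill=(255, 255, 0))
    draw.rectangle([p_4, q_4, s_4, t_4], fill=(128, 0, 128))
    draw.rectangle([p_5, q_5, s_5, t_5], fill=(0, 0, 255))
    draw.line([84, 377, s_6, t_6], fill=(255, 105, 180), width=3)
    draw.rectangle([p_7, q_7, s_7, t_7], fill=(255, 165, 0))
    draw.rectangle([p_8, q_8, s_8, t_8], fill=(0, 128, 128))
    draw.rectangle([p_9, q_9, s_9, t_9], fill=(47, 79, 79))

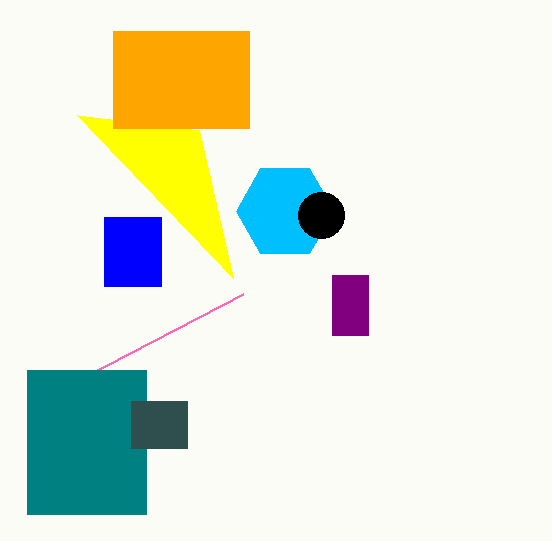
a_1 = 285; b_1 = 211; c_1 = 49; a_2 = 321; b_2 = 215; c_2 = 23; p_3 = 199; q_3 = 130; p_4 = 332; q_4 = 275; s_4 = 368; t_4 = 335; p_5 = 104; q_5 = 217; s_5 = 161; t_5 = 286; s_6 = 243; t_6 = 294; p_7 = 113; q_7 = 31; s_7 = 249; t_7 = 128; p_8 = 27; q_8 = 370; s_8 = 146; t_8 = 514; p_9 = 131; q_9 = 401; s_9 = 187; t_9 = 448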